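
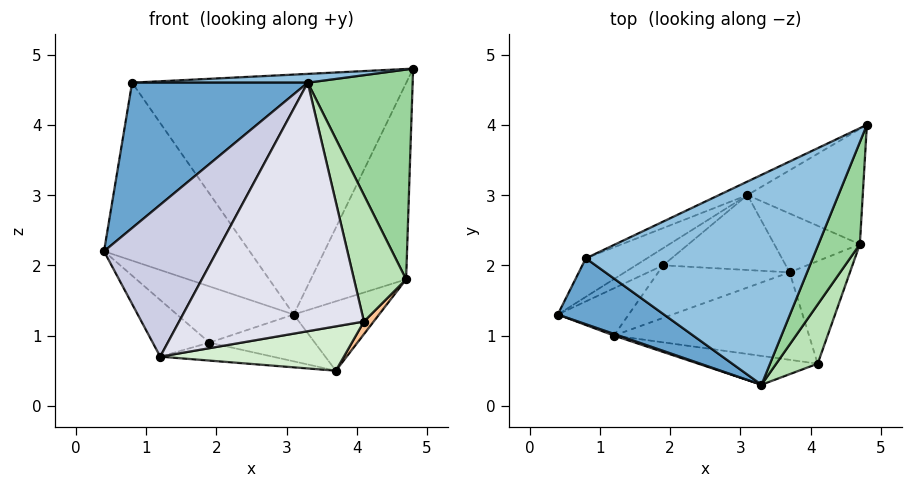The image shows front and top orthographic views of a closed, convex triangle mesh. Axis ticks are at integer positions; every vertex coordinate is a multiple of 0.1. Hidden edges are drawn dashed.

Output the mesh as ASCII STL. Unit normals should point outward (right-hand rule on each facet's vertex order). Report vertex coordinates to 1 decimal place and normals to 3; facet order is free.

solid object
 facet normal -0.548 -0.762 0.345
  outer loop
   vertex 0.8 2.1 4.6
   vertex 0.4 1.3 2.2
   vertex 3.3 0.3 4.6
  endloop
 endfacet
 facet normal -0.030 -0.042 0.999
  outer loop
   vertex 0.8 2.1 4.6
   vertex 3.3 0.3 4.6
   vertex 4.8 4.0 4.8
  endloop
 endfacet
 facet normal -0.566 0.806 -0.174
  outer loop
   vertex 3.1 3.0 1.3
   vertex 0.4 1.3 2.2
   vertex 0.8 2.1 4.6
  endloop
 endfacet
 facet normal -0.426 0.903 -0.051
  outer loop
   vertex 3.1 3.0 1.3
   vertex 0.8 2.1 4.6
   vertex 4.8 4.0 4.8
  endloop
 endfacet
 facet normal -0.573 0.784 -0.239
  outer loop
   vertex 1.9 2.0 0.9
   vertex 0.4 1.3 2.2
   vertex 3.1 3.0 1.3
  endloop
 endfacet
 facet normal -0.157 0.523 -0.837
  outer loop
   vertex 1.9 2.0 0.9
   vertex 3.1 3.0 1.3
   vertex 3.7 1.9 0.5
  endloop
 endfacet
 facet normal 0.801 -0.073 -0.594
  outer loop
   vertex 4.7 2.3 1.8
   vertex 4.1 0.6 1.2
   vertex 3.7 1.9 0.5
  endloop
 endfacet
 facet normal 0.472 0.760 -0.446
  outer loop
   vertex 4.7 2.3 1.8
   vertex 3.1 3.0 1.3
   vertex 4.8 4.0 4.8
  endloop
 endfacet
 facet normal 0.472 0.672 -0.570
  outer loop
   vertex 4.7 2.3 1.8
   vertex 3.7 1.9 0.5
   vertex 3.1 3.0 1.3
  endloop
 endfacet
 facet normal 0.907 -0.378 0.184
  outer loop
   vertex 4.7 2.3 1.8
   vertex 4.8 4.0 4.8
   vertex 3.3 0.3 4.6
  endloop
 endfacet
 facet normal 0.906 -0.383 0.179
  outer loop
   vertex 4.7 2.3 1.8
   vertex 3.3 0.3 4.6
   vertex 4.1 0.6 1.2
  endloop
 endfacet
 facet normal 0.091 -0.450 -0.888
  outer loop
   vertex 1.2 1.0 0.7
   vertex 3.7 1.9 0.5
   vertex 4.1 0.6 1.2
  endloop
 endfacet
 facet normal -0.189 0.318 -0.929
  outer loop
   vertex 1.2 1.0 0.7
   vertex 1.9 2.0 0.9
   vertex 3.7 1.9 0.5
  endloop
 endfacet
 facet normal -0.675 0.567 -0.473
  outer loop
   vertex 1.2 1.0 0.7
   vertex 0.4 1.3 2.2
   vertex 1.9 2.0 0.9
  endloop
 endfacet
 facet normal -0.334 -0.943 0.011
  outer loop
   vertex 1.2 1.0 0.7
   vertex 3.3 0.3 4.6
   vertex 0.4 1.3 2.2
  endloop
 endfacet
 facet normal -0.116 -0.987 -0.114
  outer loop
   vertex 1.2 1.0 0.7
   vertex 4.1 0.6 1.2
   vertex 3.3 0.3 4.6
  endloop
 endfacet
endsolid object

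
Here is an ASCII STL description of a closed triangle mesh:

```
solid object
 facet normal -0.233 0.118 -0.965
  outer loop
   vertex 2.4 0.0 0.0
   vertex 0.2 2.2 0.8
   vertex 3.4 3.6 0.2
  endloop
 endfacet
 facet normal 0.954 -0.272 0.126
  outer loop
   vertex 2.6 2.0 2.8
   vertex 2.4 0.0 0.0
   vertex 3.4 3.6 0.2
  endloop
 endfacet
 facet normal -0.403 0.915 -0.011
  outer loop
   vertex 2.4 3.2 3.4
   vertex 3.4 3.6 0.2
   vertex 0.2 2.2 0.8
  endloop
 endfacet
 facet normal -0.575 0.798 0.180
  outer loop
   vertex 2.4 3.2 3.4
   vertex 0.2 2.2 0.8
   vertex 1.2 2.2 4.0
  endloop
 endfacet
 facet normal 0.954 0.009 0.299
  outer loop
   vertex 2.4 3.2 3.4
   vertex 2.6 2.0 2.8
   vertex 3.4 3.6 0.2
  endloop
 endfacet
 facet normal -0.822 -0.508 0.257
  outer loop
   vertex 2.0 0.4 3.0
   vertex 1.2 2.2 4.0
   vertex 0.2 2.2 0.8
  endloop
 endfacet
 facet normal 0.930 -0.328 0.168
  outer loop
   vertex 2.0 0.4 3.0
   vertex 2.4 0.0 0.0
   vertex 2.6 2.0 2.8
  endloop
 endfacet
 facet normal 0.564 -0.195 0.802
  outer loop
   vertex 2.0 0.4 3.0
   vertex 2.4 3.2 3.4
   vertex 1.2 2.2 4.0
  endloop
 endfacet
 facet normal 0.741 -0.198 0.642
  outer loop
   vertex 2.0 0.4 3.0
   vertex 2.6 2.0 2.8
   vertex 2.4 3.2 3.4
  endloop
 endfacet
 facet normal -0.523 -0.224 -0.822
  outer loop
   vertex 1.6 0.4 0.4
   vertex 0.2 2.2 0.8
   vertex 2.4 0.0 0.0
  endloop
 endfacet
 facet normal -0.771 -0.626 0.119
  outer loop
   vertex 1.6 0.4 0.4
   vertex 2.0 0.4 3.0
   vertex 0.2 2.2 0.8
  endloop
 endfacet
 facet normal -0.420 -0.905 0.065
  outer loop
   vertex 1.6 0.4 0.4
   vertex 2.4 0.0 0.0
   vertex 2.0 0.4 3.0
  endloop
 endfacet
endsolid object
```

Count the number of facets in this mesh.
12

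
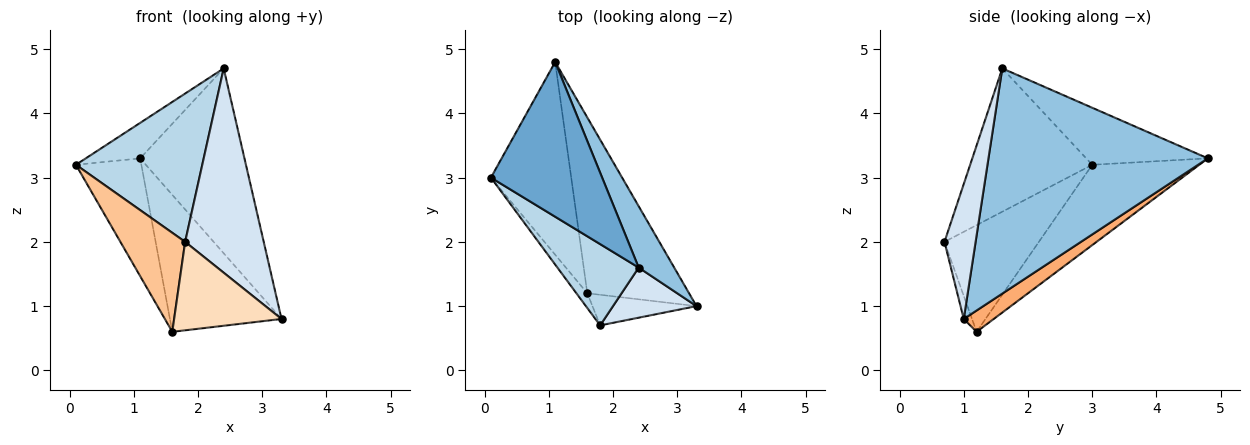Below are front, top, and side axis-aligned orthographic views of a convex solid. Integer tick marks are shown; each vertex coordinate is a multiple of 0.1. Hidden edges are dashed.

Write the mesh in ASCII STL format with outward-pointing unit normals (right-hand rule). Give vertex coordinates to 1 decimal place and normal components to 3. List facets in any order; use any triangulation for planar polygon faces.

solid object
 facet normal -0.447 0.200 0.872
  outer loop
   vertex 2.4 1.6 4.7
   vertex 1.1 4.8 3.3
   vertex 0.1 3.0 3.2
  endloop
 endfacet
 facet normal 0.894 0.425 0.141
  outer loop
   vertex 2.4 1.6 4.7
   vertex 3.3 1.0 0.8
   vertex 1.1 4.8 3.3
  endloop
 endfacet
 facet normal -0.646 -0.669 0.367
  outer loop
   vertex 1.8 0.7 2.0
   vertex 2.4 1.6 4.7
   vertex 0.1 3.0 3.2
  endloop
 endfacet
 facet normal 0.359 -0.906 0.222
  outer loop
   vertex 1.8 0.7 2.0
   vertex 3.3 1.0 0.8
   vertex 2.4 1.6 4.7
  endloop
 endfacet
 facet normal -0.649 0.397 -0.649
  outer loop
   vertex 1.6 1.2 0.6
   vertex 0.1 3.0 3.2
   vertex 1.1 4.8 3.3
  endloop
 endfacet
 facet normal 0.163 0.606 -0.778
  outer loop
   vertex 1.6 1.2 0.6
   vertex 1.1 4.8 3.3
   vertex 3.3 1.0 0.8
  endloop
 endfacet
 facet normal -0.822 -0.564 -0.084
  outer loop
   vertex 1.6 1.2 0.6
   vertex 1.8 0.7 2.0
   vertex 0.1 3.0 3.2
  endloop
 endfacet
 facet normal -0.072 -0.942 -0.326
  outer loop
   vertex 1.6 1.2 0.6
   vertex 3.3 1.0 0.8
   vertex 1.8 0.7 2.0
  endloop
 endfacet
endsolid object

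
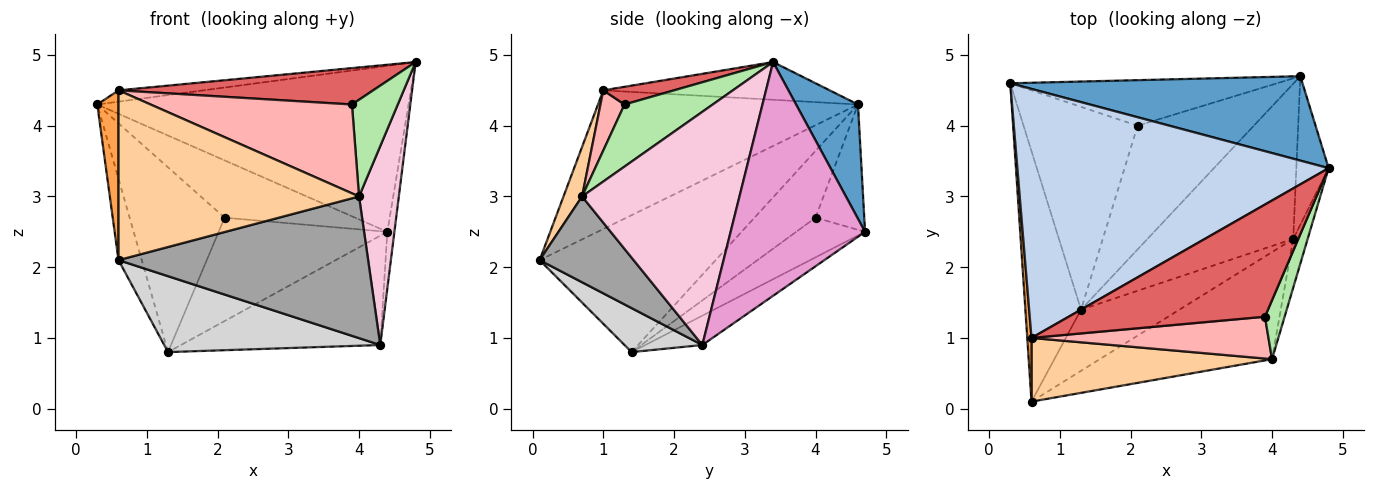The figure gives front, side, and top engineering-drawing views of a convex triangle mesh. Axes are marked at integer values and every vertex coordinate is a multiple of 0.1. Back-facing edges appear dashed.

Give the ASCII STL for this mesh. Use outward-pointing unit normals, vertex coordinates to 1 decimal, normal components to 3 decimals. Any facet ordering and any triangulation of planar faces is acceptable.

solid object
 facet normal 0.175 0.878 0.446
  outer loop
   vertex 4.4 4.7 2.5
   vertex 0.3 4.6 4.3
   vertex 4.8 3.4 4.9
  endloop
 endfacet
 facet normal -0.120 0.045 0.992
  outer loop
   vertex 0.6 1.0 4.5
   vertex 4.8 3.4 4.9
   vertex 0.3 4.6 4.3
  endloop
 endfacet
 facet normal -0.996 -0.081 0.030
  outer loop
   vertex 0.6 1.0 4.5
   vertex 0.3 4.6 4.3
   vertex 0.6 0.1 2.1
  endloop
 endfacet
 facet normal 0.072 -0.934 0.350
  outer loop
   vertex 0.6 1.0 4.5
   vertex 0.6 0.1 2.1
   vertex 4.0 0.7 3.0
  endloop
 endfacet
 facet normal -0.920 0.121 -0.374
  outer loop
   vertex 1.3 1.4 0.8
   vertex 0.6 0.1 2.1
   vertex 0.3 4.6 4.3
  endloop
 endfacet
 facet normal 0.855 -0.443 0.270
  outer loop
   vertex 3.9 1.3 4.3
   vertex 4.0 0.7 3.0
   vertex 4.8 3.4 4.9
  endloop
 endfacet
 facet normal 0.085 -0.307 0.948
  outer loop
   vertex 3.9 1.3 4.3
   vertex 4.8 3.4 4.9
   vertex 0.6 1.0 4.5
  endloop
 endfacet
 facet normal 0.107 -0.900 0.423
  outer loop
   vertex 3.9 1.3 4.3
   vertex 0.6 1.0 4.5
   vertex 4.0 0.7 3.0
  endloop
 endfacet
 facet normal -0.281 0.751 -0.597
  outer loop
   vertex 2.1 4.0 2.7
   vertex 0.3 4.6 4.3
   vertex 4.4 4.7 2.5
  endloop
 endfacet
 facet normal -0.397 0.618 -0.679
  outer loop
   vertex 2.1 4.0 2.7
   vertex 1.3 1.4 0.8
   vertex 0.3 4.6 4.3
  endloop
 endfacet
 facet normal -0.253 0.620 -0.742
  outer loop
   vertex 2.1 4.0 2.7
   vertex 4.4 4.7 2.5
   vertex 1.3 1.4 0.8
  endloop
 endfacet
 facet normal -0.163 0.568 -0.807
  outer loop
   vertex 4.3 2.4 0.9
   vertex 1.3 1.4 0.8
   vertex 4.4 4.7 2.5
  endloop
 endfacet
 facet normal 0.989 0.052 -0.137
  outer loop
   vertex 4.3 2.4 0.9
   vertex 4.4 4.7 2.5
   vertex 4.8 3.4 4.9
  endloop
 endfacet
 facet normal 0.968 -0.245 -0.060
  outer loop
   vertex 4.3 2.4 0.9
   vertex 4.8 3.4 4.9
   vertex 4.0 0.7 3.0
  endloop
 endfacet
 facet normal 0.288 -0.764 -0.577
  outer loop
   vertex 4.3 2.4 0.9
   vertex 4.0 0.7 3.0
   vertex 0.6 0.1 2.1
  endloop
 endfacet
 facet normal 0.270 -0.750 -0.604
  outer loop
   vertex 4.3 2.4 0.9
   vertex 0.6 0.1 2.1
   vertex 1.3 1.4 0.8
  endloop
 endfacet
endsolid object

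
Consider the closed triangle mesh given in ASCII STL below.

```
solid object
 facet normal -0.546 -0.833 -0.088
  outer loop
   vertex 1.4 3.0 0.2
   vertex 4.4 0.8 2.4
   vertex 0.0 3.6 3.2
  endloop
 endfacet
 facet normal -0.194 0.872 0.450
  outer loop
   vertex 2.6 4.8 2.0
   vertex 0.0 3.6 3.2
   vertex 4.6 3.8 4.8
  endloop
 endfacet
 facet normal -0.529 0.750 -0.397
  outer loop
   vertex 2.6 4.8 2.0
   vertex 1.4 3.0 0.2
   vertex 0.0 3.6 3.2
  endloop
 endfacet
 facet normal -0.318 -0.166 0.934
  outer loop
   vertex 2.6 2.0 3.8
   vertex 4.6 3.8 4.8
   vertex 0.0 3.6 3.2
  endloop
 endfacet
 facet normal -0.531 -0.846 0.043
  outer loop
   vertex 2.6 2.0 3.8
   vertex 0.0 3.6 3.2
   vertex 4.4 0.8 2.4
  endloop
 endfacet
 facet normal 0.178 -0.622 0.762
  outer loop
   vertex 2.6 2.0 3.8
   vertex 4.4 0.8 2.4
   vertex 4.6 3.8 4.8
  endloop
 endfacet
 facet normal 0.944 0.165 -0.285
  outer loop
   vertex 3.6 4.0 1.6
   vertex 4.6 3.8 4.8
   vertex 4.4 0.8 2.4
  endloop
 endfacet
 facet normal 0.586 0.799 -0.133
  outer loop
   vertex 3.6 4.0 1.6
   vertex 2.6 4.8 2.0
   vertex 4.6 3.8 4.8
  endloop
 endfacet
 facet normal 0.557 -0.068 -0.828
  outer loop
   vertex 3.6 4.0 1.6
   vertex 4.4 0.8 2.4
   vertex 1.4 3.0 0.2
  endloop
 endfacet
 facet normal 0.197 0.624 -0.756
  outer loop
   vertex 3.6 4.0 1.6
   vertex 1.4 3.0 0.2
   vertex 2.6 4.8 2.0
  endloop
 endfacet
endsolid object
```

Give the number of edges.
15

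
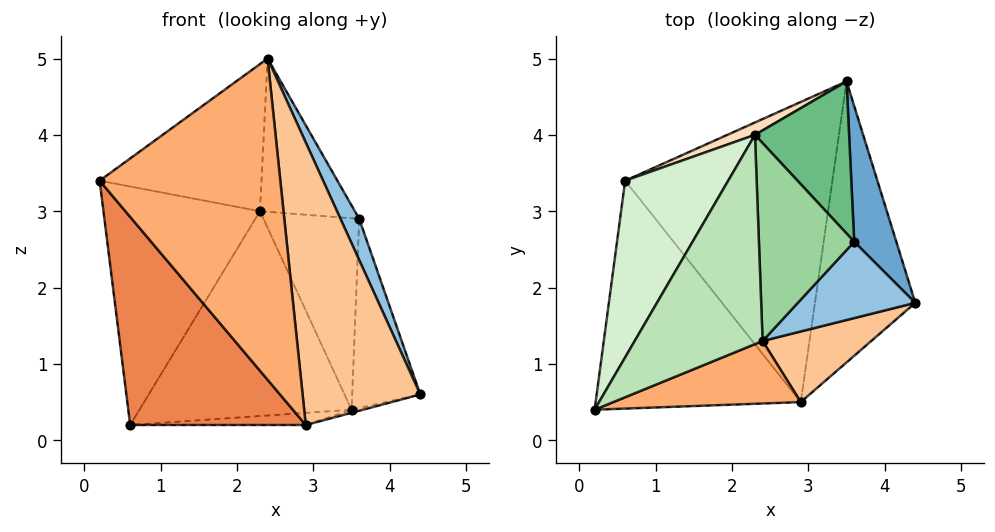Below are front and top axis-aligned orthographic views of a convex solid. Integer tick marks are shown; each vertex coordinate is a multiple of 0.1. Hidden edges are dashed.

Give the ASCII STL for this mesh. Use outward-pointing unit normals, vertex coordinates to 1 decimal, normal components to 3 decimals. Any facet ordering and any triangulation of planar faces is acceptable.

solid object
 facet normal 0.928 0.303 0.217
  outer loop
   vertex 3.6 2.6 2.9
   vertex 4.4 1.8 0.6
   vertex 3.5 4.7 0.4
  endloop
 endfacet
 facet normal 0.899 -0.208 0.385
  outer loop
   vertex 3.6 2.6 2.9
   vertex 2.4 1.3 5.0
   vertex 4.4 1.8 0.6
  endloop
 endfacet
 facet normal 0.249 0.011 -0.968
  outer loop
   vertex 2.9 0.5 0.2
   vertex 3.5 4.7 0.4
   vertex 4.4 1.8 0.6
  endloop
 endfacet
 facet normal 0.051 0.040 -0.998
  outer loop
   vertex 2.9 0.5 0.2
   vertex 0.6 3.4 0.2
   vertex 3.5 4.7 0.4
  endloop
 endfacet
 facet normal -0.648 -0.514 -0.563
  outer loop
   vertex 2.9 0.5 0.2
   vertex 0.2 0.4 3.4
   vertex 0.6 3.4 0.2
  endloop
 endfacet
 facet normal 0.254 -0.949 0.185
  outer loop
   vertex 2.9 0.5 0.2
   vertex 2.4 1.3 5.0
   vertex 0.2 0.4 3.4
  endloop
 endfacet
 facet normal 0.613 -0.766 0.192
  outer loop
   vertex 2.9 0.5 0.2
   vertex 4.4 1.8 0.6
   vertex 2.4 1.3 5.0
  endloop
 endfacet
 facet normal -0.412 0.910 0.055
  outer loop
   vertex 2.3 4.0 3.0
   vertex 3.5 4.7 0.4
   vertex 0.6 3.4 0.2
  endloop
 endfacet
 facet normal 0.665 0.585 0.464
  outer loop
   vertex 2.3 4.0 3.0
   vertex 3.6 2.6 2.9
   vertex 3.5 4.7 0.4
  endloop
 endfacet
 facet normal 0.584 0.497 0.642
  outer loop
   vertex 2.3 4.0 3.0
   vertex 2.4 1.3 5.0
   vertex 3.6 2.6 2.9
  endloop
 endfacet
 facet normal -0.639 0.443 0.629
  outer loop
   vertex 2.3 4.0 3.0
   vertex 0.2 0.4 3.4
   vertex 2.4 1.3 5.0
  endloop
 endfacet
 facet normal -0.784 0.499 0.369
  outer loop
   vertex 2.3 4.0 3.0
   vertex 0.6 3.4 0.2
   vertex 0.2 0.4 3.4
  endloop
 endfacet
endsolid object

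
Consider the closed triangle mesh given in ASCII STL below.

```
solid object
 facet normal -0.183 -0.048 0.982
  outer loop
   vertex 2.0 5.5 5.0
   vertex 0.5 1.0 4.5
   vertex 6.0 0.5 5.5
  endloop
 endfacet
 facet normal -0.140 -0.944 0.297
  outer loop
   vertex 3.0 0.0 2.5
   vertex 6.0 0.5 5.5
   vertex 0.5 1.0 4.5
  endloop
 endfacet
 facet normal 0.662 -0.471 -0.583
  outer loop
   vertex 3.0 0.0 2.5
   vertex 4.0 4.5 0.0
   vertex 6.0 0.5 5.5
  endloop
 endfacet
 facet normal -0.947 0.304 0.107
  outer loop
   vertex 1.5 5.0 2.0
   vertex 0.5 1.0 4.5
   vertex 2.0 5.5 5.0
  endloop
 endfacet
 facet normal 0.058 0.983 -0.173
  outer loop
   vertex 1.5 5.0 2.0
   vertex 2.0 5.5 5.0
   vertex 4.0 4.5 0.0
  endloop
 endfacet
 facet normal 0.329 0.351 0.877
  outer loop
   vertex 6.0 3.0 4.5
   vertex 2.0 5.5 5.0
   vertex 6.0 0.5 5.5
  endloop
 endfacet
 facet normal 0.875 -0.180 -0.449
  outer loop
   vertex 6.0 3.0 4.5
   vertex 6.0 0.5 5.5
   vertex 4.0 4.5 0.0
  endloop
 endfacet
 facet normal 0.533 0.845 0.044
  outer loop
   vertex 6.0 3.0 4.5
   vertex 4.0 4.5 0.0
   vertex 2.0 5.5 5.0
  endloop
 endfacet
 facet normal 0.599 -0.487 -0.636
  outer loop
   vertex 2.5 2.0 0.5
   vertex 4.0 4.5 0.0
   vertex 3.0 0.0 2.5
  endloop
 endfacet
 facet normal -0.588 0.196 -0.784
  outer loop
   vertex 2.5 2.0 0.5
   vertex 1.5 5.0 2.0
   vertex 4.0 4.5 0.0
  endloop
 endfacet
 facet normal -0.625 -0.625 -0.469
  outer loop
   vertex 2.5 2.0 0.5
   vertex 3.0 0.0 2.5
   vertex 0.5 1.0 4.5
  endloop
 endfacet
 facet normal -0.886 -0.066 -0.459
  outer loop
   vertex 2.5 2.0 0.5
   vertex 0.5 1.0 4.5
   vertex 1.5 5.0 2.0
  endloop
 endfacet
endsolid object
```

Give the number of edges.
18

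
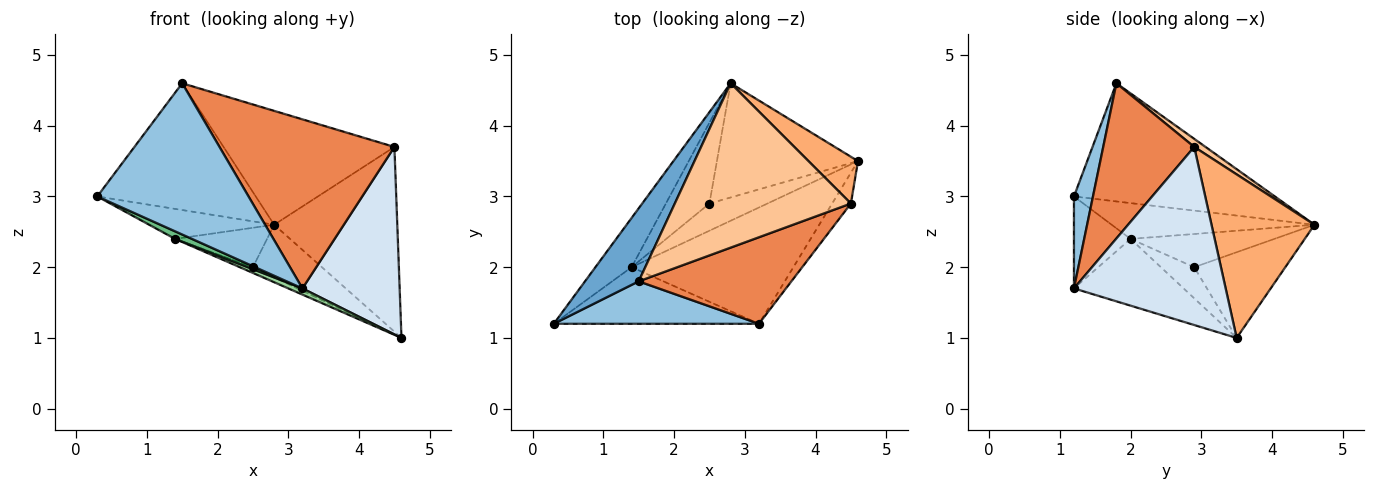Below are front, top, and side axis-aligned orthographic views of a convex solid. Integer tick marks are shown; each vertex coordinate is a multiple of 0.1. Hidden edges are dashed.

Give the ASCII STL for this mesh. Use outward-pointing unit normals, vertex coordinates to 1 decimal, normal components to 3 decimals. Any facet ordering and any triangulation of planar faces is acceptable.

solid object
 facet normal -0.740 0.583 0.336
  outer loop
   vertex 1.5 1.8 4.6
   vertex 2.8 4.6 2.6
   vertex 0.3 1.2 3.0
  endloop
 endfacet
 facet normal 0.120 -0.956 0.268
  outer loop
   vertex 3.2 1.2 1.7
   vertex 1.5 1.8 4.6
   vertex 0.3 1.2 3.0
  endloop
 endfacet
 facet normal -0.483 0.366 -0.795
  outer loop
   vertex 2.5 2.9 2.0
   vertex 2.8 4.6 2.6
   vertex 4.6 3.5 1.0
  endloop
 endfacet
 facet normal 0.839 -0.537 -0.088
  outer loop
   vertex 4.5 2.9 3.7
   vertex 3.2 1.2 1.7
   vertex 4.6 3.5 1.0
  endloop
 endfacet
 facet normal 0.420 -0.808 0.413
  outer loop
   vertex 4.5 2.9 3.7
   vertex 1.5 1.8 4.6
   vertex 3.2 1.2 1.7
  endloop
 endfacet
 facet normal 0.630 0.753 0.191
  outer loop
   vertex 4.5 2.9 3.7
   vertex 4.6 3.5 1.0
   vertex 2.8 4.6 2.6
  endloop
 endfacet
 facet normal 0.038 0.569 0.821
  outer loop
   vertex 4.5 2.9 3.7
   vertex 2.8 4.6 2.6
   vertex 1.5 1.8 4.6
  endloop
 endfacet
 facet normal -0.465 0.183 -0.866
  outer loop
   vertex 1.4 2.0 2.4
   vertex 2.5 2.9 2.0
   vertex 4.6 3.5 1.0
  endloop
 endfacet
 facet normal -0.406 -0.121 -0.906
  outer loop
   vertex 1.4 2.0 2.4
   vertex 3.2 1.2 1.7
   vertex 0.3 1.2 3.0
  endloop
 endfacet
 facet normal -0.381 -0.049 -0.923
  outer loop
   vertex 1.4 2.0 2.4
   vertex 4.6 3.5 1.0
   vertex 3.2 1.2 1.7
  endloop
 endfacet
 facet normal -0.645 0.398 -0.653
  outer loop
   vertex 1.4 2.0 2.4
   vertex 0.3 1.2 3.0
   vertex 2.8 4.6 2.6
  endloop
 endfacet
 facet normal -0.565 0.361 -0.741
  outer loop
   vertex 1.4 2.0 2.4
   vertex 2.8 4.6 2.6
   vertex 2.5 2.9 2.0
  endloop
 endfacet
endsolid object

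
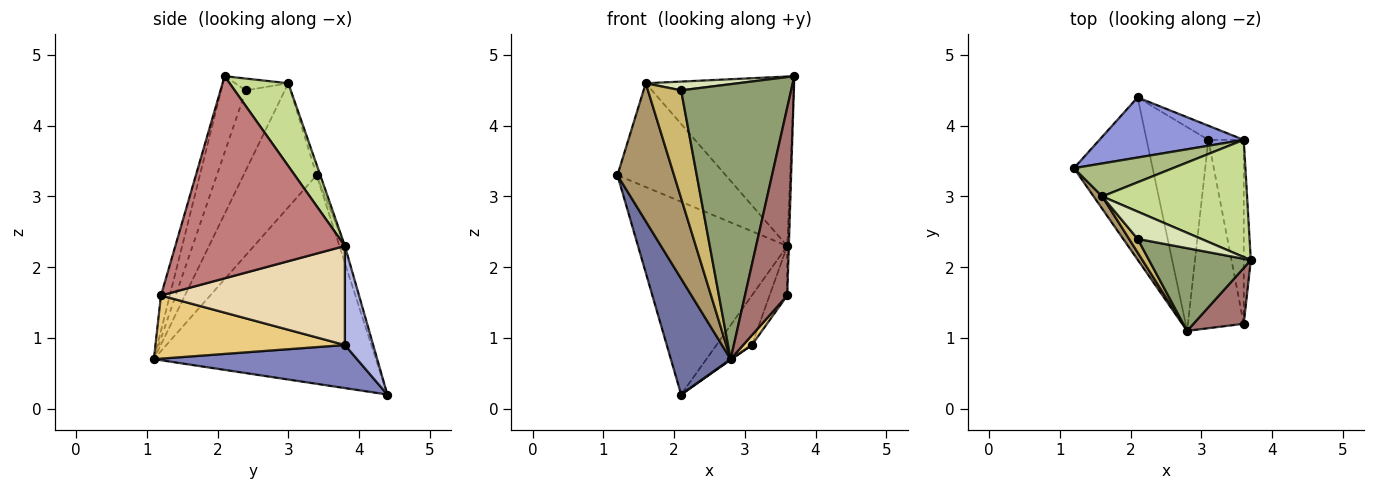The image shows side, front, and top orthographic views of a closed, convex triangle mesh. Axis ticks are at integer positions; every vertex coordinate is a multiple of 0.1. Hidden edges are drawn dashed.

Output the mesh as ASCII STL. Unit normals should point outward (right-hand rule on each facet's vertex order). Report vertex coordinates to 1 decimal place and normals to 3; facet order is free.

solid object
 facet normal -0.907 -0.244 -0.342
  outer loop
   vertex 2.8 1.1 0.7
   vertex 1.2 3.4 3.3
   vertex 2.1 4.4 0.2
  endloop
 endfacet
 facet normal 0.572 -0.003 -0.820
  outer loop
   vertex 3.1 3.8 0.9
   vertex 2.8 1.1 0.7
   vertex 2.1 4.4 0.2
  endloop
 endfacet
 facet normal -0.035 0.954 0.298
  outer loop
   vertex 3.6 3.8 2.3
   vertex 2.1 4.4 0.2
   vertex 1.2 3.4 3.3
  endloop
 endfacet
 facet normal 0.610 0.762 -0.218
  outer loop
   vertex 3.6 3.8 2.3
   vertex 3.1 3.8 0.9
   vertex 2.1 4.4 0.2
  endloop
 endfacet
 facet normal -0.211 -0.936 0.281
  outer loop
   vertex 2.1 2.4 4.5
   vertex 2.8 1.1 0.7
   vertex 3.7 2.1 4.7
  endloop
 endfacet
 facet normal -0.032 0.952 0.303
  outer loop
   vertex 1.6 3.0 4.6
   vertex 3.6 3.8 2.3
   vertex 1.2 3.4 3.3
  endloop
 endfacet
 facet normal 0.309 0.782 0.541
  outer loop
   vertex 1.6 3.0 4.6
   vertex 3.7 2.1 4.7
   vertex 3.6 3.8 2.3
  endloop
 endfacet
 facet normal -0.174 -0.301 0.938
  outer loop
   vertex 1.6 3.0 4.6
   vertex 2.1 2.4 4.5
   vertex 3.7 2.1 4.7
  endloop
 endfacet
 facet normal -0.790 -0.611 0.055
  outer loop
   vertex 1.6 3.0 4.6
   vertex 1.2 3.4 3.3
   vertex 2.8 1.1 0.7
  endloop
 endfacet
 facet normal -0.759 -0.646 0.081
  outer loop
   vertex 1.6 3.0 4.6
   vertex 2.8 1.1 0.7
   vertex 2.1 2.4 4.5
  endloop
 endfacet
 facet normal 0.749 -0.034 -0.662
  outer loop
   vertex 3.6 1.2 1.6
   vertex 2.8 1.1 0.7
   vertex 3.1 3.8 0.9
  endloop
 endfacet
 facet normal 0.938 0.090 -0.335
  outer loop
   vertex 3.6 1.2 1.6
   vertex 3.1 3.8 0.9
   vertex 3.6 3.8 2.3
  endloop
 endfacet
 facet normal -0.197 -0.940 0.279
  outer loop
   vertex 3.6 1.2 1.6
   vertex 3.7 2.1 4.7
   vertex 2.8 1.1 0.7
  endloop
 endfacet
 facet normal 0.999 0.009 -0.035
  outer loop
   vertex 3.6 1.2 1.6
   vertex 3.6 3.8 2.3
   vertex 3.7 2.1 4.7
  endloop
 endfacet
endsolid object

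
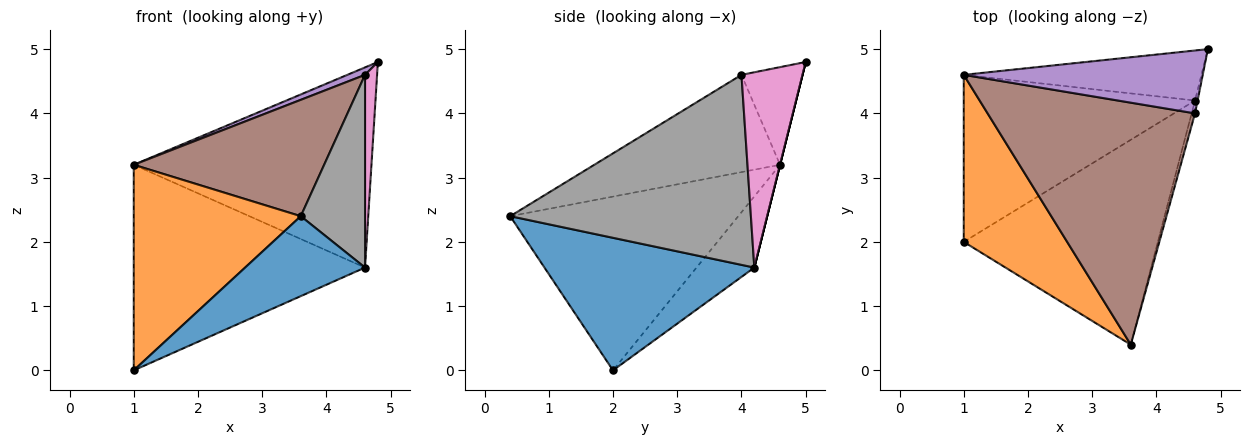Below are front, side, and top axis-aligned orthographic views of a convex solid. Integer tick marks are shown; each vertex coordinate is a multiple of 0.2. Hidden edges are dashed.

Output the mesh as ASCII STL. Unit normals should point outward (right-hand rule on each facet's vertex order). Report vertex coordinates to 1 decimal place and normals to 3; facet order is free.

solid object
 facet normal 0.537 -0.307 -0.786
  outer loop
   vertex 4.6 4.2 1.6
   vertex 3.6 0.4 2.4
   vertex 1.0 2.0 0.0
  endloop
 endfacet
 facet normal -0.727 -0.533 0.433
  outer loop
   vertex 1.0 4.6 3.2
   vertex 1.0 2.0 0.0
   vertex 3.6 0.4 2.4
  endloop
 endfacet
 facet normal -0.190 0.762 -0.619
  outer loop
   vertex 1.0 4.6 3.2
   vertex 4.6 4.2 1.6
   vertex 1.0 2.0 0.0
  endloop
 endfacet
 facet normal 0.000 0.970 -0.243
  outer loop
   vertex 1.0 4.6 3.2
   vertex 4.8 5.0 4.8
   vertex 4.6 4.2 1.6
  endloop
 endfacet
 facet normal -0.376 -0.109 0.920
  outer loop
   vertex 4.6 4.0 4.6
   vertex 4.8 5.0 4.8
   vertex 1.0 4.6 3.2
  endloop
 endfacet
 facet normal -0.389 -0.399 0.830
  outer loop
   vertex 4.6 4.0 4.6
   vertex 1.0 4.6 3.2
   vertex 3.6 0.4 2.4
  endloop
 endfacet
 facet normal 0.981 -0.194 -0.013
  outer loop
   vertex 4.6 4.0 4.6
   vertex 4.6 4.2 1.6
   vertex 4.8 5.0 4.8
  endloop
 endfacet
 facet normal 0.966 -0.258 -0.017
  outer loop
   vertex 4.6 4.0 4.6
   vertex 3.6 0.4 2.4
   vertex 4.6 4.2 1.6
  endloop
 endfacet
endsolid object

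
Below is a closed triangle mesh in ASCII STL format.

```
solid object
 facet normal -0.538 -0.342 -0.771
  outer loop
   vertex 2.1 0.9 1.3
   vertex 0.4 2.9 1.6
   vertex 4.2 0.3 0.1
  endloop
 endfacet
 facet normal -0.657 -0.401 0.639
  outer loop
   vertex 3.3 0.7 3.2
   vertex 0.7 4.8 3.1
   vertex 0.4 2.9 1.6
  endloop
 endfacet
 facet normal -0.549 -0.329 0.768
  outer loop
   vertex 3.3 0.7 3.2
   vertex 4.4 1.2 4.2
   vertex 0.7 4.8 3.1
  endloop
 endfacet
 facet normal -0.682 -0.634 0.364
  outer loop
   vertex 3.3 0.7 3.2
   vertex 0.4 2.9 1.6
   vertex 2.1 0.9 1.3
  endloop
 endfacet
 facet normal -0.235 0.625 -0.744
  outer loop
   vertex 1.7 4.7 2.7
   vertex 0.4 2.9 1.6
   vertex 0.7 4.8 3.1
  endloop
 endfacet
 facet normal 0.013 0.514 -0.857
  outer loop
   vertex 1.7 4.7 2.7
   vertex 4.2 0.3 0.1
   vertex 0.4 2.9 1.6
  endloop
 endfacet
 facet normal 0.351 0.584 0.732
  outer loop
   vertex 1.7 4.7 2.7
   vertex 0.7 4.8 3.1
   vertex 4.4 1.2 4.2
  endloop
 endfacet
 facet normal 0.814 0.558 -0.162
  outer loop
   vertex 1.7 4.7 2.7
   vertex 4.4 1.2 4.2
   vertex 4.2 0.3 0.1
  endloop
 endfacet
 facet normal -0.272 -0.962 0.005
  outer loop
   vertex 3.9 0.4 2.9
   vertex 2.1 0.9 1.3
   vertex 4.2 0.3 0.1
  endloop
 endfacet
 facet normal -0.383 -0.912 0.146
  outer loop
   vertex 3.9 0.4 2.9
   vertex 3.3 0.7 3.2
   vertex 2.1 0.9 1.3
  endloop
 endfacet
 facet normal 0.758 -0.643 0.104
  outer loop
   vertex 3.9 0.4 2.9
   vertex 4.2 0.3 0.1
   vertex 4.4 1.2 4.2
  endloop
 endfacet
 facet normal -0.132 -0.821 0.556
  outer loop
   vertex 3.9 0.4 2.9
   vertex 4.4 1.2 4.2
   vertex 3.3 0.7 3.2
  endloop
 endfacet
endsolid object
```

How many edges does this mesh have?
18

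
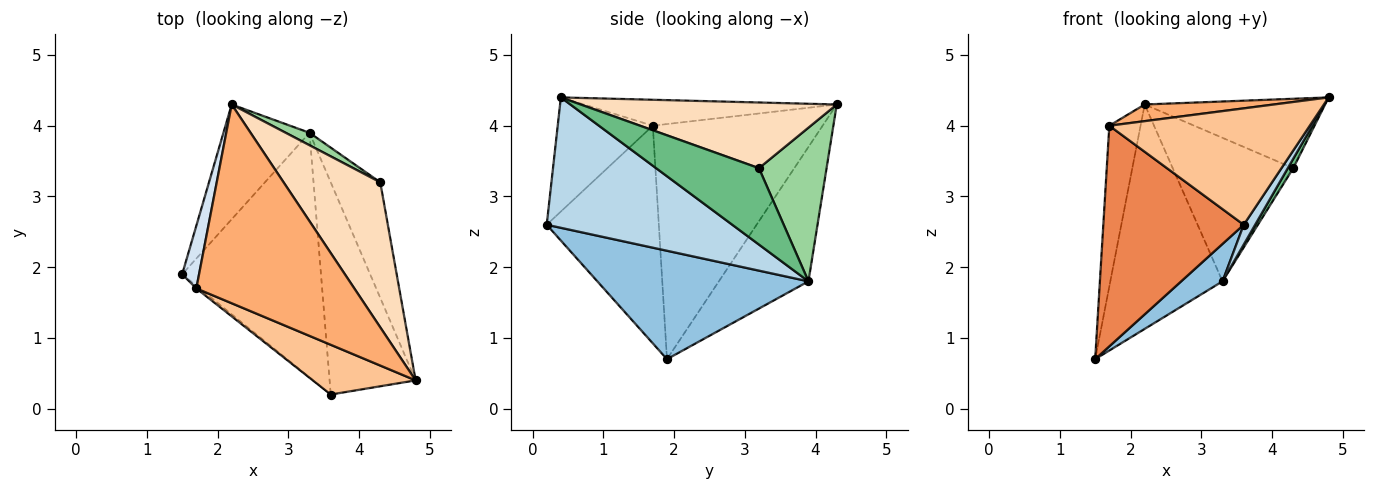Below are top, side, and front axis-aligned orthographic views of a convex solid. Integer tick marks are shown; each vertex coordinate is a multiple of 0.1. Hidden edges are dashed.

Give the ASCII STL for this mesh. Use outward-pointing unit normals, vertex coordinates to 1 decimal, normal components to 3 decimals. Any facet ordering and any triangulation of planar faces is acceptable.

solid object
 facet normal -0.579 0.726 -0.371
  outer loop
   vertex 3.3 3.9 1.8
   vertex 1.5 1.9 0.7
   vertex 2.2 4.3 4.3
  endloop
 endfacet
 facet normal 0.611 -0.120 -0.782
  outer loop
   vertex 3.3 3.9 1.8
   vertex 3.6 0.2 2.6
   vertex 1.5 1.9 0.7
  endloop
 endfacet
 facet normal 0.834 -0.051 -0.550
  outer loop
   vertex 3.3 3.9 1.8
   vertex 4.8 0.4 4.4
   vertex 3.6 0.2 2.6
  endloop
 endfacet
 facet normal -0.981 0.181 0.070
  outer loop
   vertex 1.7 1.7 4.0
   vertex 2.2 4.3 4.3
   vertex 1.5 1.9 0.7
  endloop
 endfacet
 facet normal -0.624 -0.781 -0.010
  outer loop
   vertex 1.7 1.7 4.0
   vertex 1.5 1.9 0.7
   vertex 3.6 0.2 2.6
  endloop
 endfacet
 facet normal -0.161 -0.082 0.983
  outer loop
   vertex 1.7 1.7 4.0
   vertex 4.8 0.4 4.4
   vertex 2.2 4.3 4.3
  endloop
 endfacet
 facet normal -0.400 -0.843 0.360
  outer loop
   vertex 1.7 1.7 4.0
   vertex 3.6 0.2 2.6
   vertex 4.8 0.4 4.4
  endloop
 endfacet
 facet normal 0.522 0.368 0.769
  outer loop
   vertex 4.3 3.2 3.4
   vertex 2.2 4.3 4.3
   vertex 4.8 0.4 4.4
  endloop
 endfacet
 facet normal 0.838 -0.044 -0.543
  outer loop
   vertex 4.3 3.2 3.4
   vertex 4.8 0.4 4.4
   vertex 3.3 3.9 1.8
  endloop
 endfacet
 facet normal 0.488 0.870 0.076
  outer loop
   vertex 4.3 3.2 3.4
   vertex 3.3 3.9 1.8
   vertex 2.2 4.3 4.3
  endloop
 endfacet
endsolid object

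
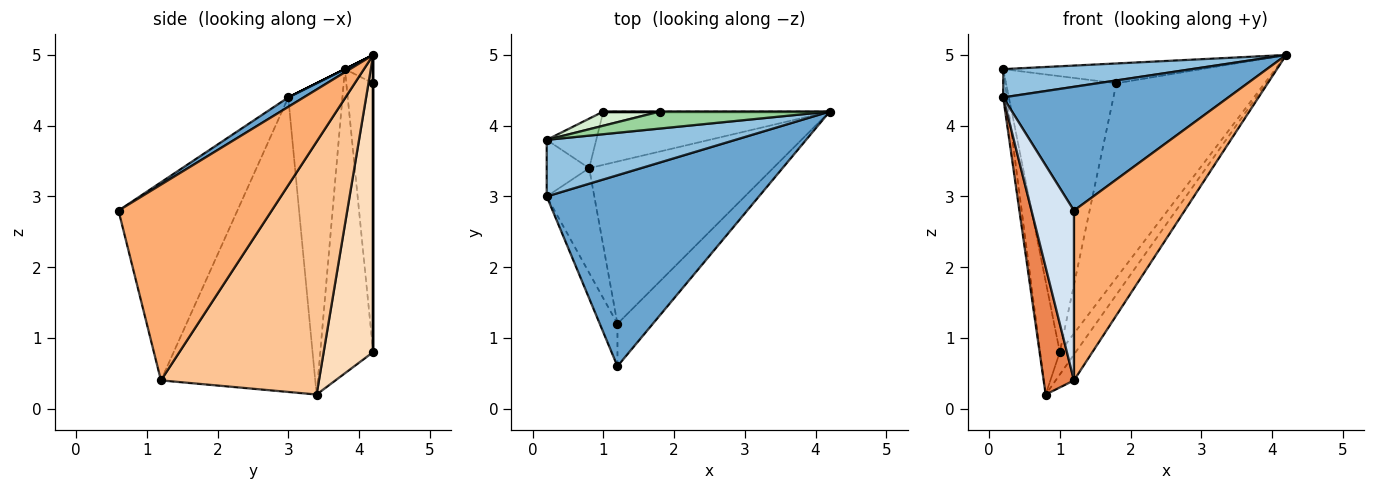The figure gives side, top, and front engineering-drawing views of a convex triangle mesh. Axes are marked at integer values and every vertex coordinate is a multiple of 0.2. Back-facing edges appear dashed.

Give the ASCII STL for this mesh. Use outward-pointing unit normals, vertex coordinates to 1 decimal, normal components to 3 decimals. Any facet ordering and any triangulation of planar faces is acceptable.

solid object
 facet normal 0.037 -0.544 0.839
  outer loop
   vertex 1.2 0.6 2.8
   vertex 4.2 4.2 5.0
   vertex 0.2 3.0 4.4
  endloop
 endfacet
 facet normal 0.000 -0.447 0.894
  outer loop
   vertex 0.2 3.8 4.8
   vertex 0.2 3.0 4.4
   vertex 4.2 4.2 5.0
  endloop
 endfacet
 facet normal -0.989 0.067 -0.135
  outer loop
   vertex 0.2 3.8 4.8
   vertex 0.8 3.4 0.2
   vertex 0.2 3.0 4.4
  endloop
 endfacet
 facet normal -0.938 -0.335 -0.084
  outer loop
   vertex 1.2 1.2 0.4
   vertex 1.2 0.6 2.8
   vertex 0.2 3.0 4.4
  endloop
 endfacet
 facet normal -0.969 -0.190 -0.157
  outer loop
   vertex 1.2 1.2 0.4
   vertex 0.2 3.0 4.4
   vertex 0.8 3.4 0.2
  endloop
 endfacet
 facet normal 0.802 -0.580 -0.145
  outer loop
   vertex 1.2 1.2 0.4
   vertex 4.2 4.2 5.0
   vertex 1.2 0.6 2.8
  endloop
 endfacet
 facet normal 0.805 0.093 -0.586
  outer loop
   vertex 1.2 1.2 0.4
   vertex 0.8 3.4 0.2
   vertex 4.2 4.2 5.0
  endloop
 endfacet
 facet normal 0.771 0.248 -0.587
  outer loop
   vertex 1.0 4.2 0.8
   vertex 4.2 4.2 5.0
   vertex 0.8 3.4 0.2
  endloop
 endfacet
 facet normal -0.927 0.345 -0.151
  outer loop
   vertex 1.0 4.2 0.8
   vertex 0.8 3.4 0.2
   vertex 0.2 3.8 4.8
  endloop
 endfacet
 facet normal -0.108 0.755 0.647
  outer loop
   vertex 1.8 4.2 4.6
   vertex 0.2 3.8 4.8
   vertex 4.2 4.2 5.0
  endloop
 endfacet
 facet normal 0.000 1.000 0.000
  outer loop
   vertex 1.8 4.2 4.6
   vertex 4.2 4.2 5.0
   vertex 1.0 4.2 0.8
  endloop
 endfacet
 facet normal -0.236 0.970 0.050
  outer loop
   vertex 1.8 4.2 4.6
   vertex 1.0 4.2 0.8
   vertex 0.2 3.8 4.8
  endloop
 endfacet
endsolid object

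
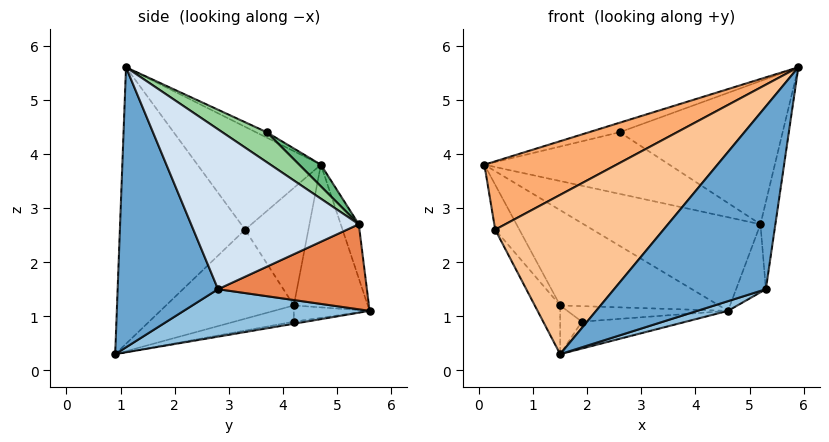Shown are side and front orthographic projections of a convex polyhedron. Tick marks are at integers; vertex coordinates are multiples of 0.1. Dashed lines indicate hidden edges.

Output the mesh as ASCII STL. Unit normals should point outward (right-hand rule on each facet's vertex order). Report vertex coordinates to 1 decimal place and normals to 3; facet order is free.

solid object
 facet normal 0.507 -0.767 -0.392
  outer loop
   vertex 5.3 2.8 1.5
   vertex 5.9 1.1 5.6
   vertex 1.5 0.9 0.3
  endloop
 endfacet
 facet normal 0.325 -0.054 -0.944
  outer loop
   vertex 5.3 2.8 1.5
   vertex 1.5 0.9 0.3
   vertex 4.6 5.6 1.1
  endloop
 endfacet
 facet normal -0.100 0.982 0.160
  outer loop
   vertex 5.2 5.4 2.7
   vertex 4.6 5.6 1.1
   vertex 0.1 4.7 3.8
  endloop
 endfacet
 facet normal 0.990 0.088 -0.108
  outer loop
   vertex 5.2 5.4 2.7
   vertex 5.9 1.1 5.6
   vertex 5.3 2.8 1.5
  endloop
 endfacet
 facet normal 0.927 0.185 -0.325
  outer loop
   vertex 5.2 5.4 2.7
   vertex 5.3 2.8 1.5
   vertex 4.6 5.6 1.1
  endloop
 endfacet
 facet normal -0.549 -0.588 0.594
  outer loop
   vertex 0.3 3.3 2.6
   vertex 5.9 1.1 5.6
   vertex 0.1 4.7 3.8
  endloop
 endfacet
 facet normal -0.528 -0.710 0.465
  outer loop
   vertex 0.3 3.3 2.6
   vertex 1.5 0.9 0.3
   vertex 5.9 1.1 5.6
  endloop
 endfacet
 facet normal -0.107 0.302 0.947
  outer loop
   vertex 2.6 3.7 4.4
   vertex 0.1 4.7 3.8
   vertex 5.9 1.1 5.6
  endloop
 endfacet
 facet normal 0.075 0.645 0.760
  outer loop
   vertex 2.6 3.7 4.4
   vertex 5.2 5.4 2.7
   vertex 0.1 4.7 3.8
  endloop
 endfacet
 facet normal 0.155 0.570 0.807
  outer loop
   vertex 2.6 3.7 4.4
   vertex 5.9 1.1 5.6
   vertex 5.2 5.4 2.7
  endloop
 endfacet
 facet normal -0.021 0.181 -0.983
  outer loop
   vertex 1.9 4.2 0.9
   vertex 4.6 5.6 1.1
   vertex 1.5 0.9 0.3
  endloop
 endfacet
 facet normal -0.798 0.159 -0.582
  outer loop
   vertex 1.5 4.2 1.2
   vertex 1.5 0.9 0.3
   vertex 0.3 3.3 2.6
  endloop
 endfacet
 facet normal -0.586 0.213 -0.782
  outer loop
   vertex 1.5 4.2 1.2
   vertex 1.9 4.2 0.9
   vertex 1.5 0.9 0.3
  endloop
 endfacet
 facet normal -0.811 0.310 -0.496
  outer loop
   vertex 1.5 4.2 1.2
   vertex 0.3 3.3 2.6
   vertex 0.1 4.7 3.8
  endloop
 endfacet
 facet normal -0.392 0.841 -0.373
  outer loop
   vertex 1.5 4.2 1.2
   vertex 0.1 4.7 3.8
   vertex 4.6 5.6 1.1
  endloop
 endfacet
 facet normal -0.371 0.786 -0.495
  outer loop
   vertex 1.5 4.2 1.2
   vertex 4.6 5.6 1.1
   vertex 1.9 4.2 0.9
  endloop
 endfacet
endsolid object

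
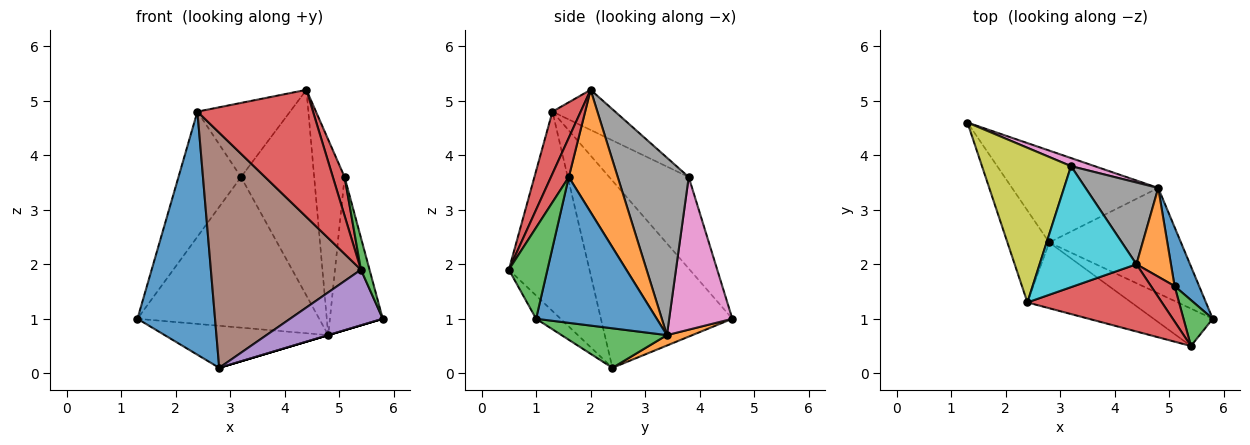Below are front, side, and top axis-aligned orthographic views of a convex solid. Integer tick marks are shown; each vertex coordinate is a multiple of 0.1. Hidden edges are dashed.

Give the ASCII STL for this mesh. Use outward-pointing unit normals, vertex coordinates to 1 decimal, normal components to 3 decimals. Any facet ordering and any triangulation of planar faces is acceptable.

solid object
 facet normal -0.846 -0.499 -0.189
  outer loop
   vertex 2.4 1.3 4.8
   vertex 1.3 4.6 1.0
   vertex 2.8 2.4 0.1
  endloop
 endfacet
 facet normal 0.065 0.415 -0.907
  outer loop
   vertex 4.8 3.4 0.7
   vertex 2.8 2.4 0.1
   vertex 1.3 4.6 1.0
  endloop
 endfacet
 facet normal 0.287 0.000 -0.958
  outer loop
   vertex 4.8 3.4 0.7
   vertex 5.8 1.0 1.0
   vertex 2.8 2.4 0.1
  endloop
 endfacet
 facet normal 0.211 -0.864 0.457
  outer loop
   vertex 5.4 0.5 1.9
   vertex 4.4 2.0 5.2
   vertex 2.4 1.3 4.8
  endloop
 endfacet
 facet normal -0.214 -0.810 -0.545
  outer loop
   vertex 5.4 0.5 1.9
   vertex 2.8 2.4 0.1
   vertex 5.8 1.0 1.0
  endloop
 endfacet
 facet normal -0.459 -0.855 -0.239
  outer loop
   vertex 5.4 0.5 1.9
   vertex 2.4 1.3 4.8
   vertex 2.8 2.4 0.1
  endloop
 endfacet
 facet normal 0.328 0.943 0.051
  outer loop
   vertex 3.2 3.8 3.6
   vertex 4.8 3.4 0.7
   vertex 1.3 4.6 1.0
  endloop
 endfacet
 facet normal 0.670 0.690 0.274
  outer loop
   vertex 3.2 3.8 3.6
   vertex 4.4 2.0 5.2
   vertex 4.8 3.4 0.7
  endloop
 endfacet
 facet normal -0.624 0.491 0.607
  outer loop
   vertex 3.2 3.8 3.6
   vertex 1.3 4.6 1.0
   vertex 2.4 1.3 4.8
  endloop
 endfacet
 facet normal -0.333 0.493 0.804
  outer loop
   vertex 3.2 3.8 3.6
   vertex 2.4 1.3 4.8
   vertex 4.4 2.0 5.2
  endloop
 endfacet
 facet normal 0.905 0.396 0.152
  outer loop
   vertex 5.1 1.6 3.6
   vertex 5.8 1.0 1.0
   vertex 4.8 3.4 0.7
  endloop
 endfacet
 facet normal 0.826 0.513 0.233
  outer loop
   vertex 5.1 1.6 3.6
   vertex 4.8 3.4 0.7
   vertex 4.4 2.0 5.2
  endloop
 endfacet
 facet normal 0.932 -0.208 0.299
  outer loop
   vertex 5.1 1.6 3.6
   vertex 5.4 0.5 1.9
   vertex 5.8 1.0 1.0
  endloop
 endfacet
 facet normal 0.747 -0.491 0.449
  outer loop
   vertex 5.1 1.6 3.6
   vertex 4.4 2.0 5.2
   vertex 5.4 0.5 1.9
  endloop
 endfacet
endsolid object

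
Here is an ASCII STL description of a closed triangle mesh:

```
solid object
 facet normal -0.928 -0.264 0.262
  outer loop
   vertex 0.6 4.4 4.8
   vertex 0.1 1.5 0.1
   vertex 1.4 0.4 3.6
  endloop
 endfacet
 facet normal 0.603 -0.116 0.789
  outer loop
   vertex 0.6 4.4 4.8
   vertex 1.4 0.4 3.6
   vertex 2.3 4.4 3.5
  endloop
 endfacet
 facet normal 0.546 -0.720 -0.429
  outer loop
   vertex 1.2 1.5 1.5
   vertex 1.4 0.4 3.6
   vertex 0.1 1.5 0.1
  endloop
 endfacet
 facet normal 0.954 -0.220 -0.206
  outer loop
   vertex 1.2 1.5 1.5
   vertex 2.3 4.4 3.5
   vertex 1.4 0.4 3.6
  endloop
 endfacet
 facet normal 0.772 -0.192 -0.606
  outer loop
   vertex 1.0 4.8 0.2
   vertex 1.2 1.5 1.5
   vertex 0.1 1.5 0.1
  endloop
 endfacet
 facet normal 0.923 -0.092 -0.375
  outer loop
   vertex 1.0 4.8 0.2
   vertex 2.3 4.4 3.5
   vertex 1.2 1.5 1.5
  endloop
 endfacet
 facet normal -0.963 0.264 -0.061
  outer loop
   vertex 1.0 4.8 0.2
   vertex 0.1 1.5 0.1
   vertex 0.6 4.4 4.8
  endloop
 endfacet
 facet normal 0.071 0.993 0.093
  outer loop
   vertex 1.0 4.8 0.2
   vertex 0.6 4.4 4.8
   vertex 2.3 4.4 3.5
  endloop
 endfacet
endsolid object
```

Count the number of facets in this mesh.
8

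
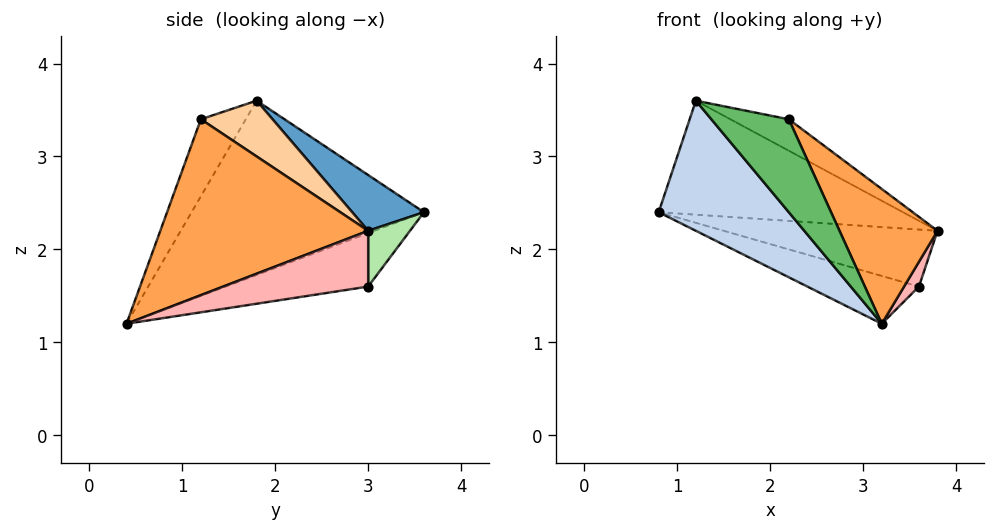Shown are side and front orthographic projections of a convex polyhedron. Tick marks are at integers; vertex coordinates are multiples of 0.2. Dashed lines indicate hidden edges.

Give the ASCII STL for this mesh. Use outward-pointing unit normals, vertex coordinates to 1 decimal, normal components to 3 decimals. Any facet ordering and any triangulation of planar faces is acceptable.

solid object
 facet normal 0.168 0.572 0.803
  outer loop
   vertex 1.2 1.8 3.6
   vertex 3.8 3.0 2.2
   vertex 0.8 3.6 2.4
  endloop
 endfacet
 facet normal -0.798 -0.447 -0.404
  outer loop
   vertex 1.2 1.8 3.6
   vertex 0.8 3.6 2.4
   vertex 3.2 0.4 1.2
  endloop
 endfacet
 facet normal 0.787 -0.371 0.493
  outer loop
   vertex 2.2 1.2 3.4
   vertex 3.2 0.4 1.2
   vertex 3.8 3.0 2.2
  endloop
 endfacet
 facet normal 0.349 0.285 0.893
  outer loop
   vertex 2.2 1.2 3.4
   vertex 3.8 3.0 2.2
   vertex 1.2 1.8 3.6
  endloop
 endfacet
 facet normal -0.500 -0.862 0.086
  outer loop
   vertex 2.2 1.2 3.4
   vertex 1.2 1.8 3.6
   vertex 3.2 0.4 1.2
  endloop
 endfacet
 facet normal 0.192 0.979 -0.064
  outer loop
   vertex 3.6 3.0 1.6
   vertex 0.8 3.6 2.4
   vertex 3.8 3.0 2.2
  endloop
 endfacet
 facet normal -0.234 0.183 -0.955
  outer loop
   vertex 3.6 3.0 1.6
   vertex 3.2 0.4 1.2
   vertex 0.8 3.6 2.4
  endloop
 endfacet
 facet normal 0.944 -0.097 -0.315
  outer loop
   vertex 3.6 3.0 1.6
   vertex 3.8 3.0 2.2
   vertex 3.2 0.4 1.2
  endloop
 endfacet
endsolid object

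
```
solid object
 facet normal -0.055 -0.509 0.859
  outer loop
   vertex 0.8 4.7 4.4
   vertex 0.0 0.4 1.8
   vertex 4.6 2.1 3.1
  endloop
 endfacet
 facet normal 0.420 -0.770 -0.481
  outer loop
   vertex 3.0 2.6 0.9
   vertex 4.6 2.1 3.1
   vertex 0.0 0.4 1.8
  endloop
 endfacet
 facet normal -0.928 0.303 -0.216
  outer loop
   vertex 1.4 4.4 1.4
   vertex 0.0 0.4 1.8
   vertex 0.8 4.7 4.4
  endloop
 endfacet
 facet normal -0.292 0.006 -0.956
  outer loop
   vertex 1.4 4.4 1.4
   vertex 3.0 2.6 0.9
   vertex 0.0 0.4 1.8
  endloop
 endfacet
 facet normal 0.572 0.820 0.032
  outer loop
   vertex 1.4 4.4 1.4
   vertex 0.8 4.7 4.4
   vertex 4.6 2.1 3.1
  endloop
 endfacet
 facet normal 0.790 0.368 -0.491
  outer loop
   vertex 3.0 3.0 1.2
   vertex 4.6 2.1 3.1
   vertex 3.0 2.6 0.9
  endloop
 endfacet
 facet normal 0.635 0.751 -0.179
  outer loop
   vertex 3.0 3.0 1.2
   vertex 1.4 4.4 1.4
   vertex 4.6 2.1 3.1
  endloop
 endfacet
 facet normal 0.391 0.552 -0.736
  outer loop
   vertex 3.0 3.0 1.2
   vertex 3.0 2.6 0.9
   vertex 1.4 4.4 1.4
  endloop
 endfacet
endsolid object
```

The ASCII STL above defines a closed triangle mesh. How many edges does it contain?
12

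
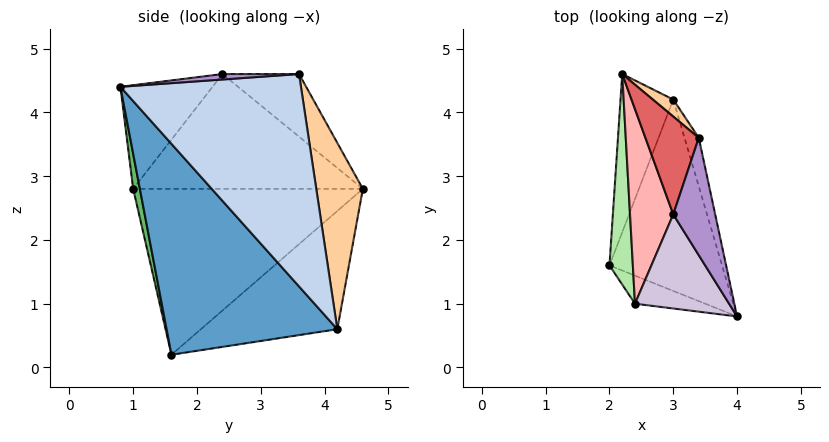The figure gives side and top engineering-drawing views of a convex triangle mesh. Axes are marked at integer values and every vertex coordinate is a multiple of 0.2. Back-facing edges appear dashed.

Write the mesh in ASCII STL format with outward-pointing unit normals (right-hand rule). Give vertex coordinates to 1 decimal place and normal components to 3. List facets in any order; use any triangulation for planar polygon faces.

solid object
 facet normal 0.852 -0.258 -0.455
  outer loop
   vertex 3.0 4.2 0.6
   vertex 4.0 0.8 4.4
   vertex 2.0 1.6 0.2
  endloop
 endfacet
 facet normal 0.975 0.214 -0.065
  outer loop
   vertex 3.0 4.2 0.6
   vertex 3.4 3.6 4.6
   vertex 4.0 0.8 4.4
  endloop
 endfacet
 facet normal -0.844 0.382 -0.376
  outer loop
   vertex 3.0 4.2 0.6
   vertex 2.0 1.6 0.2
   vertex 2.2 4.6 2.8
  endloop
 endfacet
 facet normal 0.581 0.812 0.064
  outer loop
   vertex 3.0 4.2 0.6
   vertex 2.2 4.6 2.8
   vertex 3.4 3.6 4.6
  endloop
 endfacet
 facet normal 0.120 -0.963 -0.241
  outer loop
   vertex 2.4 1.0 2.8
   vertex 2.0 1.6 0.2
   vertex 4.0 0.8 4.4
  endloop
 endfacet
 facet normal -0.989 -0.055 0.139
  outer loop
   vertex 2.4 1.0 2.8
   vertex 2.2 4.6 2.8
   vertex 2.0 1.6 0.2
  endloop
 endfacet
 facet normal -0.738 0.246 0.629
  outer loop
   vertex 3.0 2.4 4.6
   vertex 3.4 3.6 4.6
   vertex 2.2 4.6 2.8
  endloop
 endfacet
 facet normal -0.935 -0.052 0.352
  outer loop
   vertex 3.0 2.4 4.6
   vertex 2.2 4.6 2.8
   vertex 2.4 1.0 2.8
  endloop
 endfacet
 facet normal 0.129 -0.043 0.991
  outer loop
   vertex 3.0 2.4 4.6
   vertex 4.0 0.8 4.4
   vertex 3.4 3.6 4.6
  endloop
 endfacet
 facet normal -0.650 -0.480 0.590
  outer loop
   vertex 3.0 2.4 4.6
   vertex 2.4 1.0 2.8
   vertex 4.0 0.8 4.4
  endloop
 endfacet
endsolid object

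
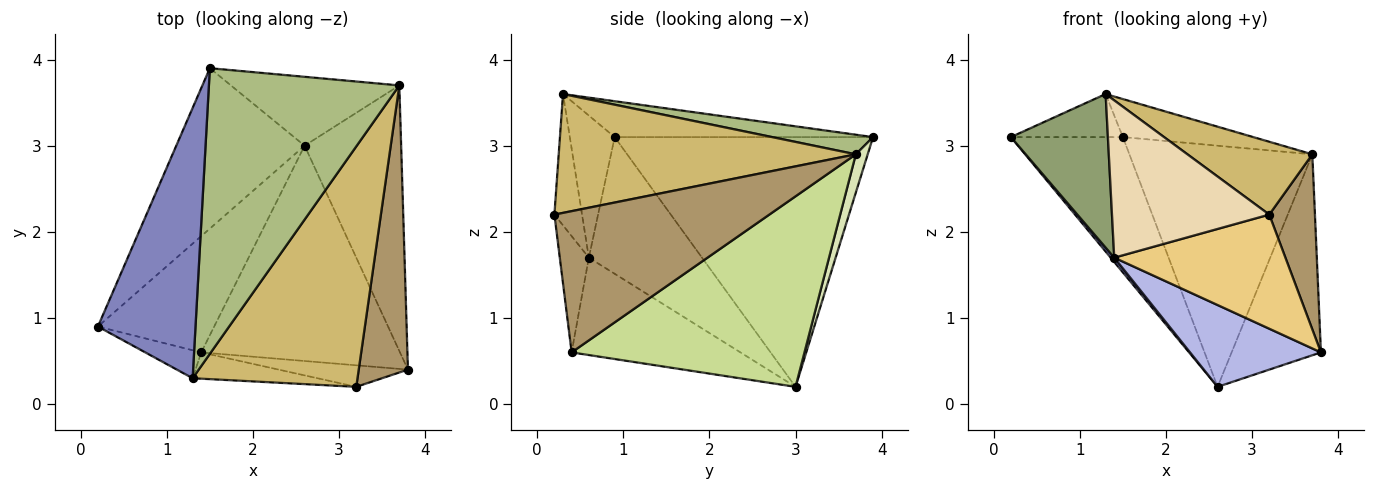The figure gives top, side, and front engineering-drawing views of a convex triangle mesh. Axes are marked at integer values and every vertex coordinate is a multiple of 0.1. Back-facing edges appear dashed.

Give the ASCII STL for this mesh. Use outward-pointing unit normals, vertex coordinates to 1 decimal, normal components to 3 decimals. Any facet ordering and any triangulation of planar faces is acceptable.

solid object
 facet normal -0.830 0.360 -0.426
  outer loop
   vertex 2.6 3.0 0.2
   vertex 0.2 0.9 3.1
   vertex 1.5 3.9 3.1
  endloop
 endfacet
 facet normal -0.341 0.148 0.928
  outer loop
   vertex 1.3 0.3 3.6
   vertex 1.5 3.9 3.1
   vertex 0.2 0.9 3.1
  endloop
 endfacet
 facet normal -0.762 -0.024 -0.648
  outer loop
   vertex 1.4 0.6 1.7
   vertex 0.2 0.9 3.1
   vertex 2.6 3.0 0.2
  endloop
 endfacet
 facet normal -0.416 -0.323 -0.850
  outer loop
   vertex 1.4 0.6 1.7
   vertex 2.6 3.0 0.2
   vertex 3.8 0.4 0.6
  endloop
 endfacet
 facet normal -0.414 -0.895 -0.163
  outer loop
   vertex 1.4 0.6 1.7
   vertex 1.3 0.3 3.6
   vertex 0.2 0.9 3.1
  endloop
 endfacet
 facet normal 0.102 0.131 0.986
  outer loop
   vertex 3.7 3.7 2.9
   vertex 1.5 3.9 3.1
   vertex 1.3 0.3 3.6
  endloop
 endfacet
 facet normal 0.844 0.324 -0.428
  outer loop
   vertex 3.7 3.7 2.9
   vertex 3.8 0.4 0.6
   vertex 2.6 3.0 0.2
  endloop
 endfacet
 facet normal 0.062 0.960 -0.274
  outer loop
   vertex 3.7 3.7 2.9
   vertex 2.6 3.0 0.2
   vertex 1.5 3.9 3.1
  endloop
 endfacet
 facet normal 0.926 -0.197 0.323
  outer loop
   vertex 3.2 0.2 2.2
   vertex 3.8 0.4 0.6
   vertex 3.7 3.7 2.9
  endloop
 endfacet
 facet normal 0.568 -0.239 0.788
  outer loop
   vertex 3.2 0.2 2.2
   vertex 3.7 3.7 2.9
   vertex 1.3 0.3 3.6
  endloop
 endfacet
 facet normal -0.165 -0.969 -0.183
  outer loop
   vertex 3.2 0.2 2.2
   vertex 1.4 0.6 1.7
   vertex 3.8 0.4 0.6
  endloop
 endfacet
 facet normal -0.171 -0.972 -0.162
  outer loop
   vertex 3.2 0.2 2.2
   vertex 1.3 0.3 3.6
   vertex 1.4 0.6 1.7
  endloop
 endfacet
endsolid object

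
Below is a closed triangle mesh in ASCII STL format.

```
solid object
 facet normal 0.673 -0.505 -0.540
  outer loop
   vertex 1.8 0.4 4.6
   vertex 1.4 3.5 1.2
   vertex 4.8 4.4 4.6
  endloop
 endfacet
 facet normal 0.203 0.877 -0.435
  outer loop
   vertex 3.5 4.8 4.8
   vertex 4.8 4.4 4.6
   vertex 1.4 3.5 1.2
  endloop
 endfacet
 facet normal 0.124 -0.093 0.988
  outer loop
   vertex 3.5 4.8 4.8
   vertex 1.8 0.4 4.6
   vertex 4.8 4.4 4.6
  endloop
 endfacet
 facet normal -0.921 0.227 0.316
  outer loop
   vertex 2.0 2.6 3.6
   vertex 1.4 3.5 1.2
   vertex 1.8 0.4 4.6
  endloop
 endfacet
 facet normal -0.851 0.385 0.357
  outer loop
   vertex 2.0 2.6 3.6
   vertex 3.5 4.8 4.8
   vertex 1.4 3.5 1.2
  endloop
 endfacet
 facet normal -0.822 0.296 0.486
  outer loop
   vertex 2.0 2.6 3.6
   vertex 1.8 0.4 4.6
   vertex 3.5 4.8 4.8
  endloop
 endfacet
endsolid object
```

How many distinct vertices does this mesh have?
5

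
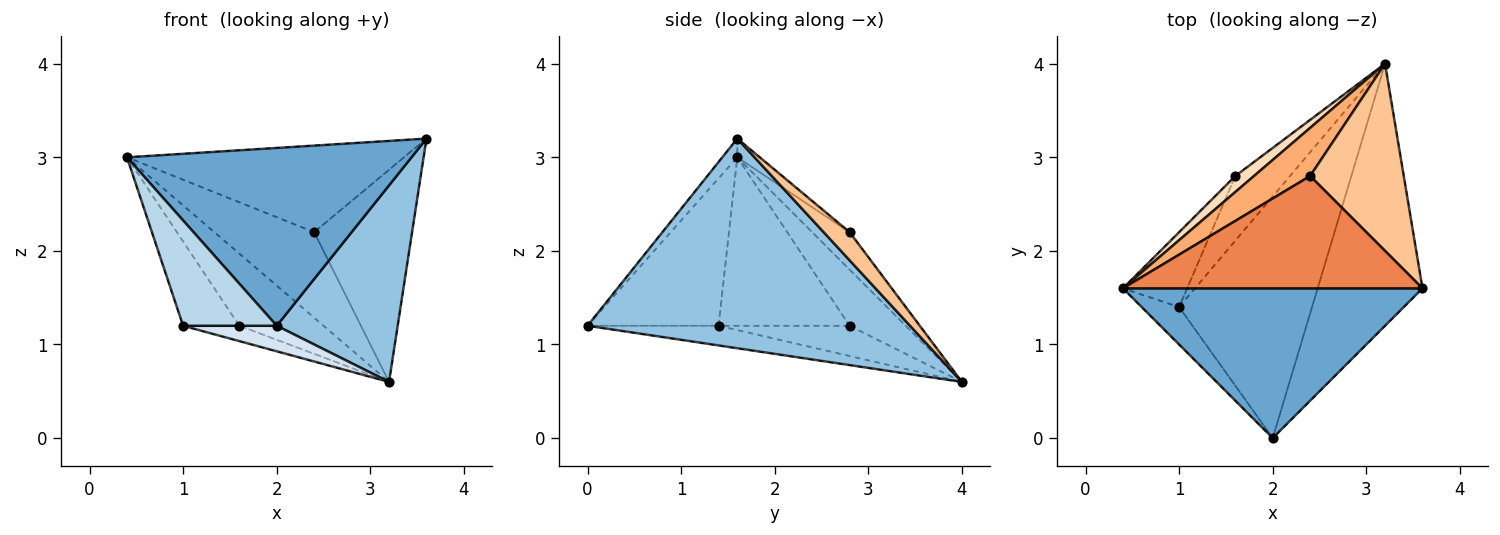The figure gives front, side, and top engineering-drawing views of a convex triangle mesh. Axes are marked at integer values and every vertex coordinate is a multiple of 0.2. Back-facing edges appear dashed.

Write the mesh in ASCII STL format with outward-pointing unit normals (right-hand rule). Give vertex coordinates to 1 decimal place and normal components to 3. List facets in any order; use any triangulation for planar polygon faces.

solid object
 facet normal -0.040 -0.764 0.644
  outer loop
   vertex 2.0 0.0 1.2
   vertex 3.6 1.6 3.2
   vertex 0.4 1.6 3.0
  endloop
 endfacet
 facet normal 0.848 -0.318 -0.424
  outer loop
   vertex 2.0 0.0 1.2
   vertex 3.2 4.0 0.6
   vertex 3.6 1.6 3.2
  endloop
 endfacet
 facet normal -0.797 -0.569 -0.202
  outer loop
   vertex 1.0 1.4 1.2
   vertex 2.0 0.0 1.2
   vertex 0.4 1.6 3.0
  endloop
 endfacet
 facet normal -0.146 -0.104 -0.984
  outer loop
   vertex 1.0 1.4 1.2
   vertex 3.2 4.0 0.6
   vertex 2.0 0.0 1.2
  endloop
 endfacet
 facet normal -0.049 0.610 0.791
  outer loop
   vertex 2.4 2.8 2.2
   vertex 0.4 1.6 3.0
   vertex 3.6 1.6 3.2
  endloop
 endfacet
 facet normal -0.311 0.828 0.466
  outer loop
   vertex 2.4 2.8 2.2
   vertex 3.2 4.0 0.6
   vertex 0.4 1.6 3.0
  endloop
 endfacet
 facet normal 0.195 0.735 0.649
  outer loop
   vertex 2.4 2.8 2.2
   vertex 3.6 1.6 3.2
   vertex 3.2 4.0 0.6
  endloop
 endfacet
 facet normal -0.545 0.818 0.182
  outer loop
   vertex 1.6 2.8 1.2
   vertex 0.4 1.6 3.0
   vertex 3.2 4.0 0.6
  endloop
 endfacet
 facet normal -0.868 0.372 -0.330
  outer loop
   vertex 1.6 2.8 1.2
   vertex 1.0 1.4 1.2
   vertex 0.4 1.6 3.0
  endloop
 endfacet
 facet normal -0.474 0.203 -0.857
  outer loop
   vertex 1.6 2.8 1.2
   vertex 3.2 4.0 0.6
   vertex 1.0 1.4 1.2
  endloop
 endfacet
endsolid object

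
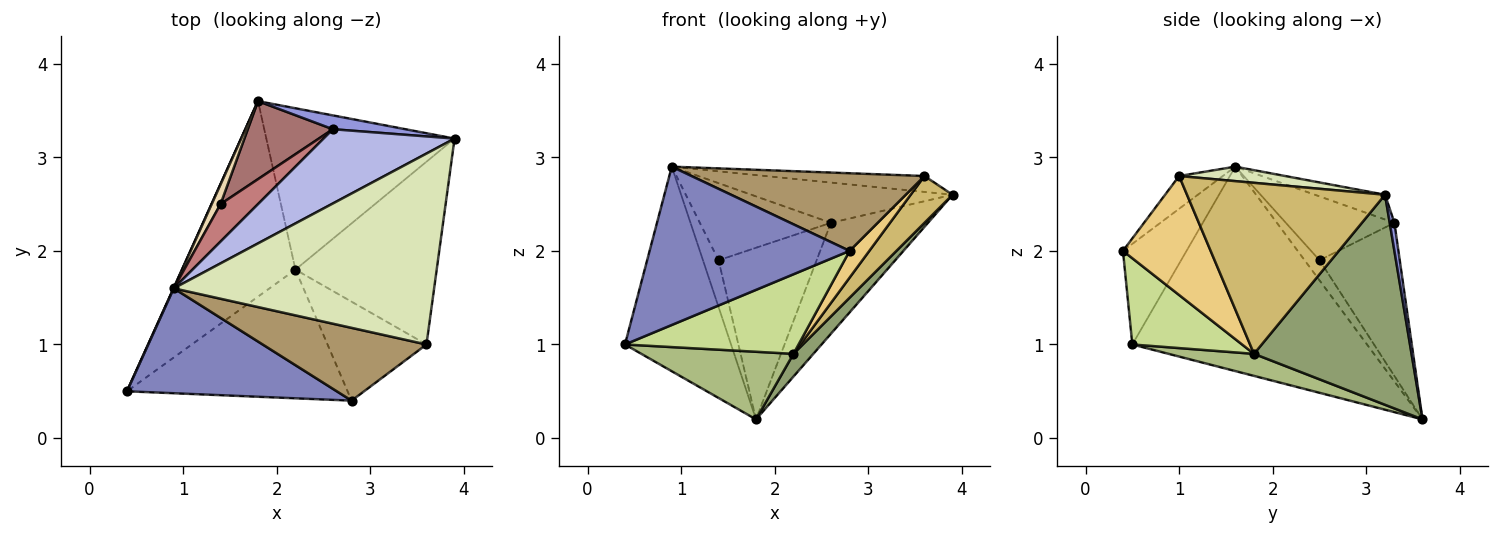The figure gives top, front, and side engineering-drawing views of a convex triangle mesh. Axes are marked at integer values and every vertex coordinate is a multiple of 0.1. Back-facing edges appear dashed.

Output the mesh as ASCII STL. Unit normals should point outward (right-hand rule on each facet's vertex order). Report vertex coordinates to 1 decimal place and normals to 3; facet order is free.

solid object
 facet normal -0.911 0.412 0.001
  outer loop
   vertex 0.9 1.6 2.9
   vertex 1.8 3.6 0.2
   vertex 0.4 0.5 1.0
  endloop
 endfacet
 facet normal -0.256 -0.806 0.534
  outer loop
   vertex 2.8 0.4 2.0
   vertex 0.9 1.6 2.9
   vertex 0.4 0.5 1.0
  endloop
 endfacet
 facet normal 0.048 0.991 0.123
  outer loop
   vertex 2.6 3.3 2.3
   vertex 3.9 3.2 2.6
   vertex 1.8 3.6 0.2
  endloop
 endfacet
 facet normal -0.164 0.470 0.867
  outer loop
   vertex 2.6 3.3 2.3
   vertex 0.9 1.6 2.9
   vertex 3.9 3.2 2.6
  endloop
 endfacet
 facet normal 0.741 -0.094 -0.664
  outer loop
   vertex 2.2 1.8 0.9
   vertex 1.8 3.6 0.2
   vertex 3.9 3.2 2.6
  endloop
 endfacet
 facet normal 0.180 -0.321 -0.930
  outer loop
   vertex 2.2 1.8 0.9
   vertex 0.4 0.5 1.0
   vertex 1.8 3.6 0.2
  endloop
 endfacet
 facet normal 0.316 -0.499 -0.807
  outer loop
   vertex 2.2 1.8 0.9
   vertex 2.8 0.4 2.0
   vertex 0.4 0.5 1.0
  endloop
 endfacet
 facet normal 0.055 0.083 0.995
  outer loop
   vertex 3.6 1.0 2.8
   vertex 3.9 3.2 2.6
   vertex 0.9 1.6 2.9
  endloop
 endfacet
 facet normal -0.136 -0.723 0.678
  outer loop
   vertex 3.6 1.0 2.8
   vertex 0.9 1.6 2.9
   vertex 2.8 0.4 2.0
  endloop
 endfacet
 facet normal 0.761 -0.161 -0.628
  outer loop
   vertex 3.6 1.0 2.8
   vertex 2.2 1.8 0.9
   vertex 3.9 3.2 2.6
  endloop
 endfacet
 facet normal 0.758 -0.170 -0.630
  outer loop
   vertex 3.6 1.0 2.8
   vertex 2.8 0.4 2.0
   vertex 2.2 1.8 0.9
  endloop
 endfacet
 facet normal -0.661 0.691 0.292
  outer loop
   vertex 1.4 2.5 1.9
   vertex 1.8 3.6 0.2
   vertex 0.9 1.6 2.9
  endloop
 endfacet
 facet normal -0.597 0.730 0.332
  outer loop
   vertex 1.4 2.5 1.9
   vertex 2.6 3.3 2.3
   vertex 1.8 3.6 0.2
  endloop
 endfacet
 facet normal -0.598 0.721 0.350
  outer loop
   vertex 1.4 2.5 1.9
   vertex 0.9 1.6 2.9
   vertex 2.6 3.3 2.3
  endloop
 endfacet
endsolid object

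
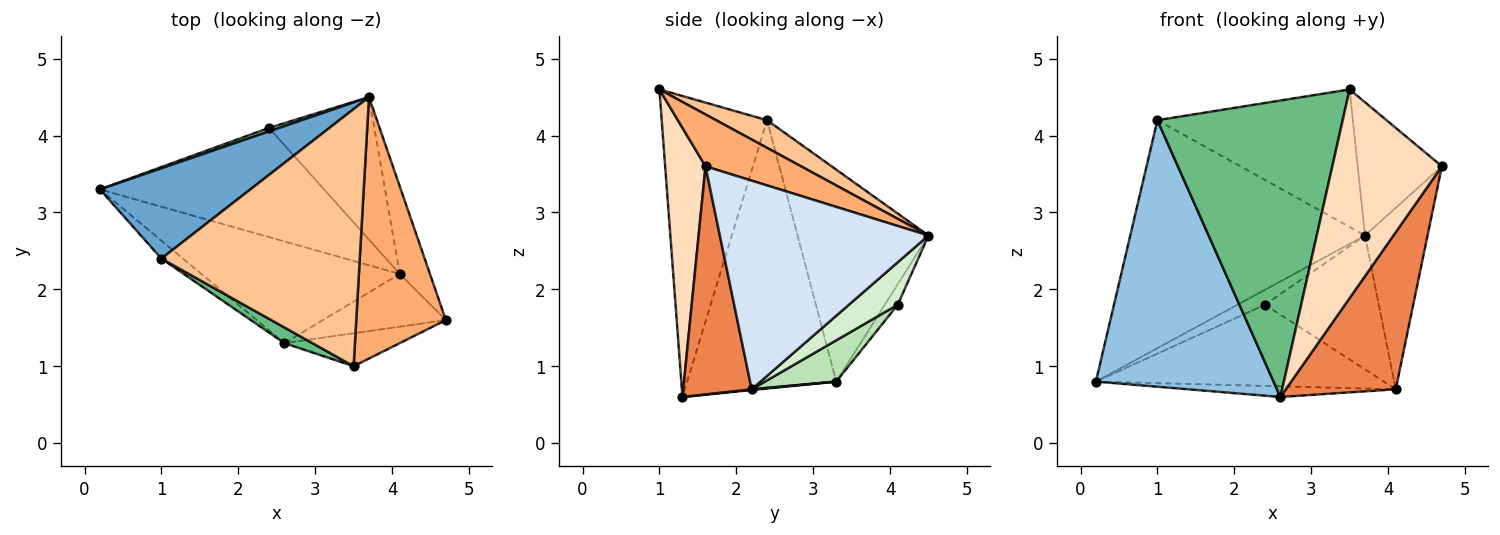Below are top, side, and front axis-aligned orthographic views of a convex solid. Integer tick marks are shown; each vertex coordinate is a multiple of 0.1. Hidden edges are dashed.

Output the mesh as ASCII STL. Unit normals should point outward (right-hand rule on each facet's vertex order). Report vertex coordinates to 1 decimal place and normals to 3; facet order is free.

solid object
 facet normal -0.460 0.825 0.327
  outer loop
   vertex 1.0 2.4 4.2
   vertex 3.7 4.5 2.7
   vertex 0.2 3.3 0.8
  endloop
 endfacet
 facet normal -0.642 -0.765 -0.051
  outer loop
   vertex 1.0 2.4 4.2
   vertex 0.2 3.3 0.8
   vertex 2.6 1.3 0.6
  endloop
 endfacet
 facet normal 0.004 0.104 -0.995
  outer loop
   vertex 4.1 2.2 0.7
   vertex 2.6 1.3 0.6
   vertex 0.2 3.3 0.8
  endloop
 endfacet
 facet normal 0.949 0.285 -0.137
  outer loop
   vertex 4.1 2.2 0.7
   vertex 3.7 4.5 2.7
   vertex 4.7 1.6 3.6
  endloop
 endfacet
 facet normal 0.508 -0.816 -0.274
  outer loop
   vertex 4.1 2.2 0.7
   vertex 4.7 1.6 3.6
   vertex 2.6 1.3 0.6
  endloop
 endfacet
 facet normal 0.458 0.404 0.792
  outer loop
   vertex 3.5 1.0 4.6
   vertex 4.7 1.6 3.6
   vertex 3.7 4.5 2.7
  endloop
 endfacet
 facet normal 0.122 0.468 0.875
  outer loop
   vertex 3.5 1.0 4.6
   vertex 3.7 4.5 2.7
   vertex 1.0 2.4 4.2
  endloop
 endfacet
 facet normal 0.342 -0.928 -0.147
  outer loop
   vertex 3.5 1.0 4.6
   vertex 2.6 1.3 0.6
   vertex 4.7 1.6 3.6
  endloop
 endfacet
 facet normal -0.494 -0.868 0.046
  outer loop
   vertex 3.5 1.0 4.6
   vertex 1.0 2.4 4.2
   vertex 2.6 1.3 0.6
  endloop
 endfacet
 facet normal -0.416 0.885 0.208
  outer loop
   vertex 2.4 4.1 1.8
   vertex 0.2 3.3 0.8
   vertex 3.7 4.5 2.7
  endloop
 endfacet
 facet normal 0.146 0.590 -0.794
  outer loop
   vertex 2.4 4.1 1.8
   vertex 4.1 2.2 0.7
   vertex 0.2 3.3 0.8
  endloop
 endfacet
 facet normal 0.282 0.657 -0.699
  outer loop
   vertex 2.4 4.1 1.8
   vertex 3.7 4.5 2.7
   vertex 4.1 2.2 0.7
  endloop
 endfacet
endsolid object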